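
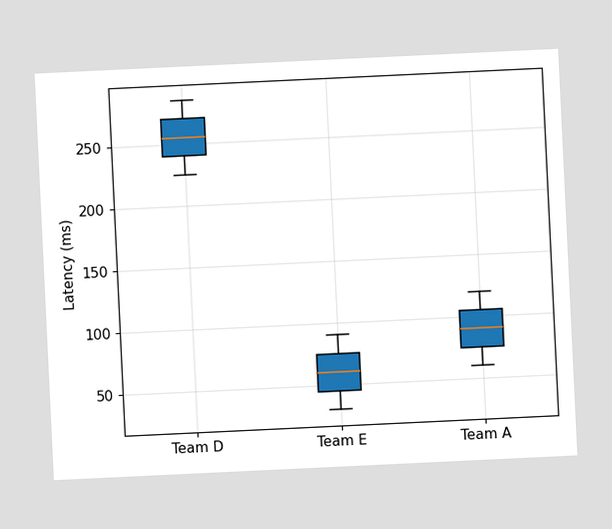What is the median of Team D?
The chart is tilted about 3° counter-clockwise. The median line in the Team D box sits at 255ms.

255ms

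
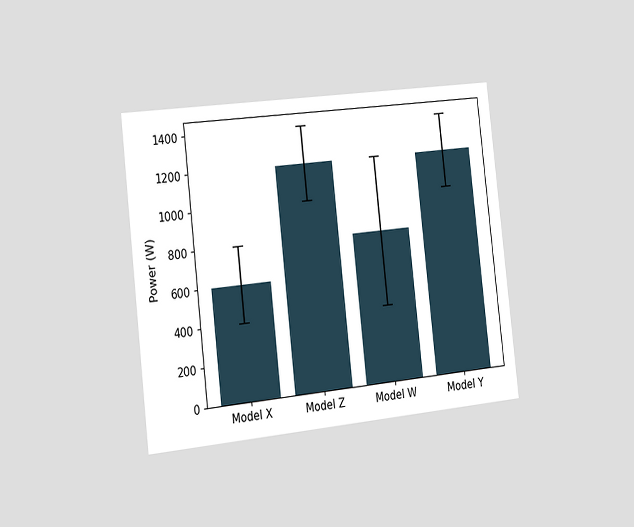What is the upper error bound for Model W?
1200W

The chart is tilted about 6° counter-clockwise and viewed slightly from the left. The Model W bar's upper whisker reaches 1200W.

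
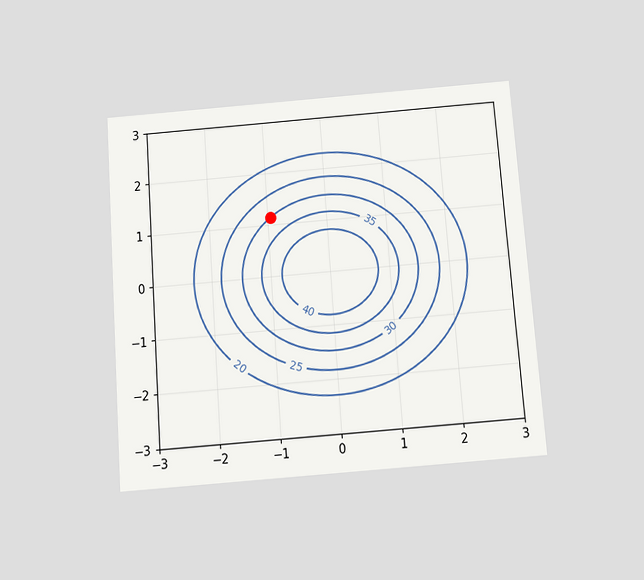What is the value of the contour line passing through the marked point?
30

The chart is tilted about 4° counter-clockwise and viewed slightly from below. The marked point sits on the contour labelled 30.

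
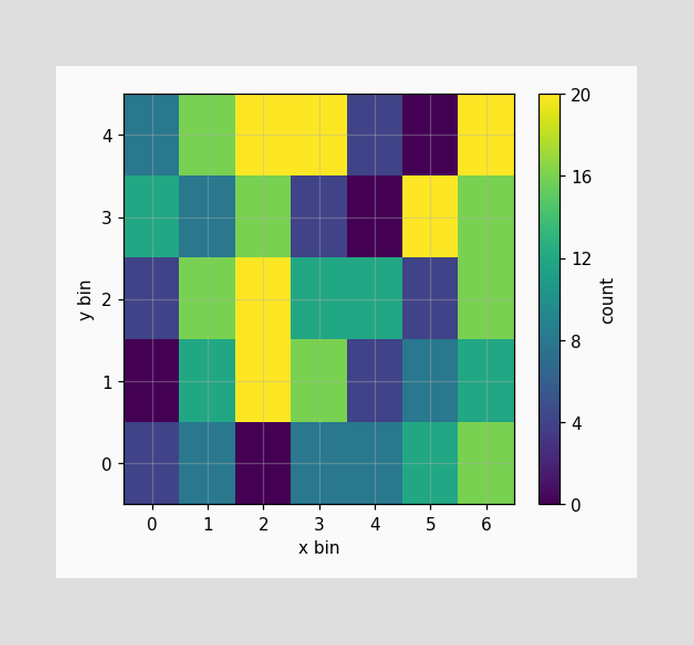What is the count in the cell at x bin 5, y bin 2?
4

Matching the cell (5, 2) against the colorbar gives 4.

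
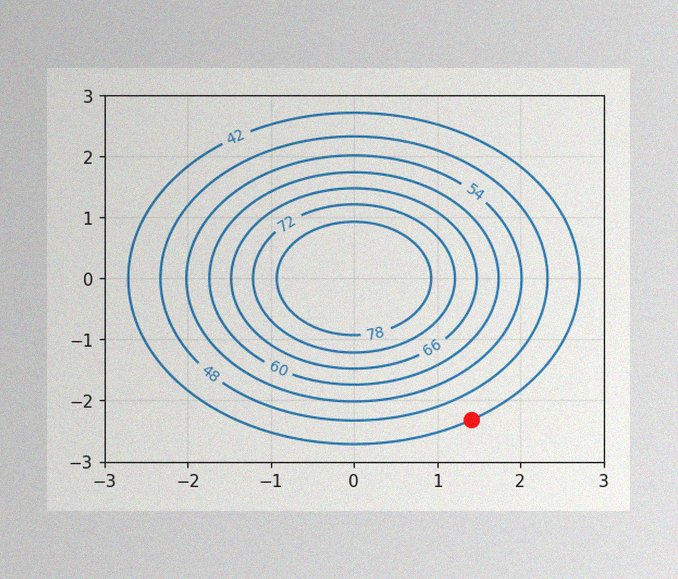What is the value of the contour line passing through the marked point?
The image has some photo noise and uneven lighting. The marked point sits on the contour labelled 42.

42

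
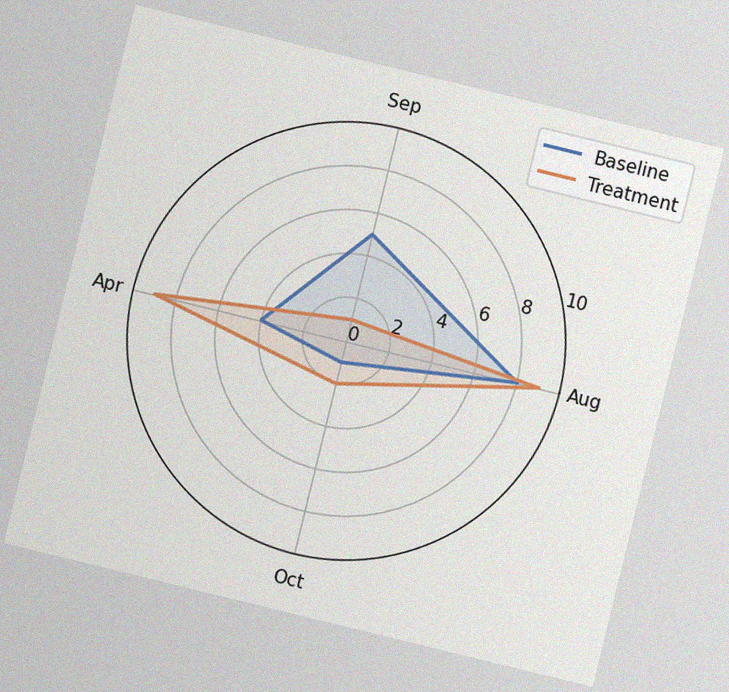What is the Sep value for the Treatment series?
The chart is tilted about 14° clockwise, with some photo noise. On the Sep axis, Treatment reaches 1.

1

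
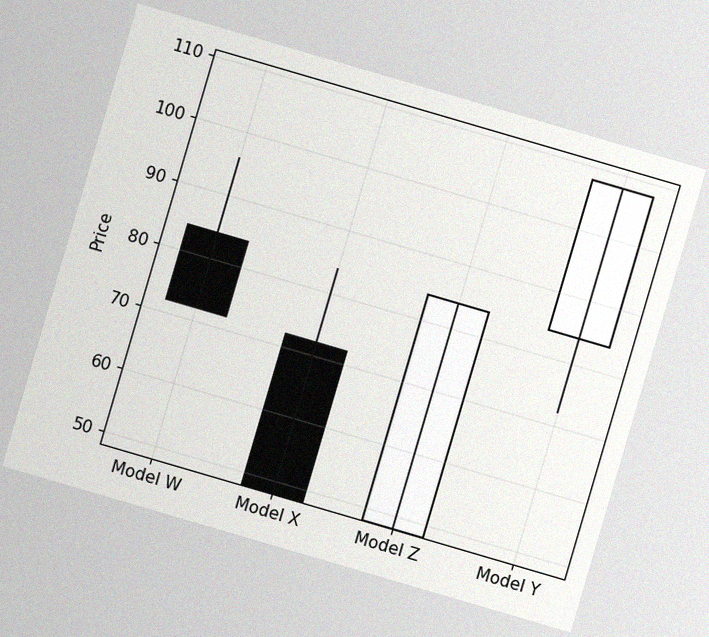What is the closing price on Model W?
The chart is tilted about 16° clockwise, with some photo noise. The Model W candle closes at 72.

72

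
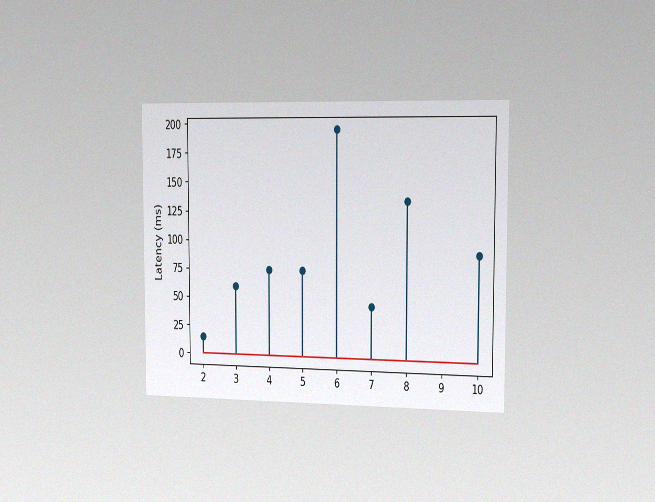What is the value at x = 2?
The chart is viewed slightly from the right, with some photo noise. The stem at x=2 reaches 15ms.

15ms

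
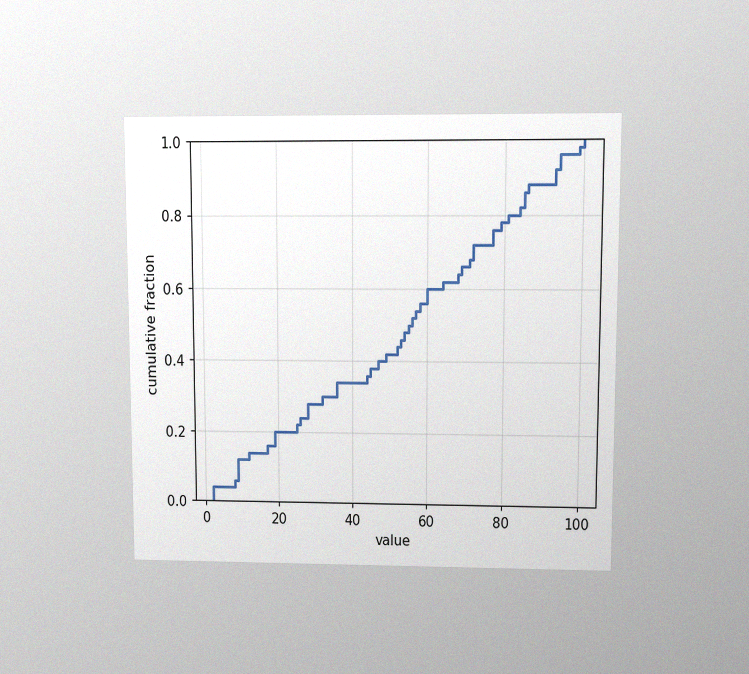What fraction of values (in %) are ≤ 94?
The chart is viewed at a slight angle, with some photo noise. At x=94 the ECDF step is at 96%.

96%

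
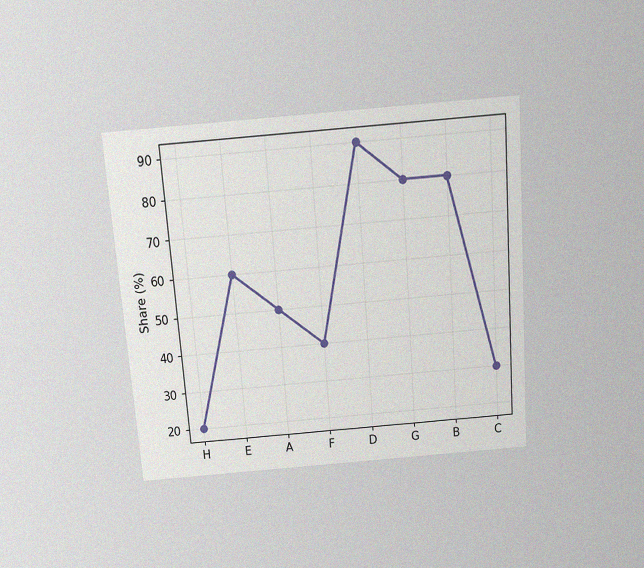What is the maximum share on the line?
90%

The chart is tilted about 4° counter-clockwise and viewed slightly from above, with some photo noise. The highest point is at D, and reading across to the y-axis gives 90%.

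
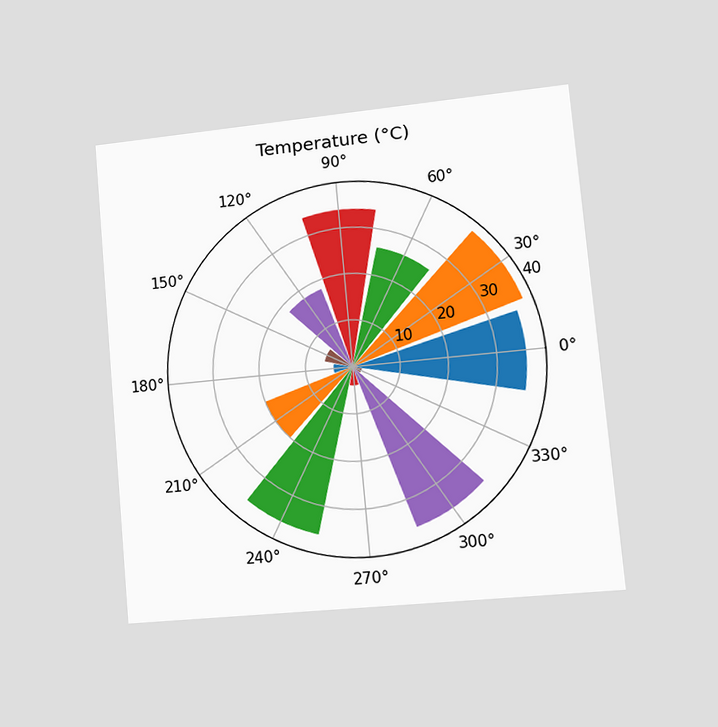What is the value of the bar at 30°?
38°C

The chart is tilted about 5° counter-clockwise and viewed at a slight angle. The bar at 30° reaches 38°C on the radial axis.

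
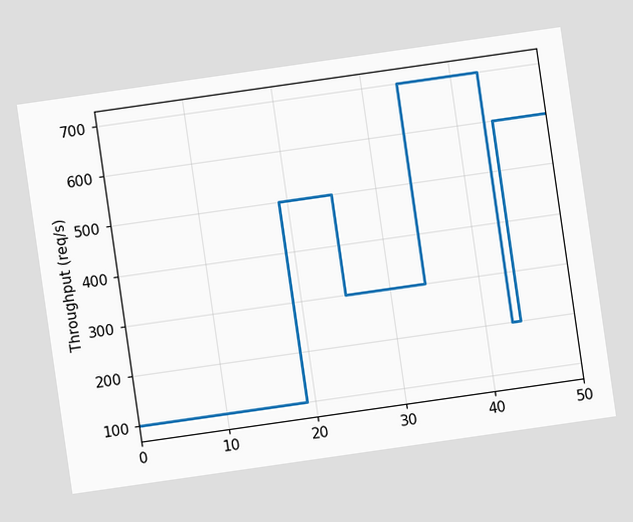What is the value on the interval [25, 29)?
The chart is tilted about 8° counter-clockwise. On [25, 29) the step sits at 300req/s.

300req/s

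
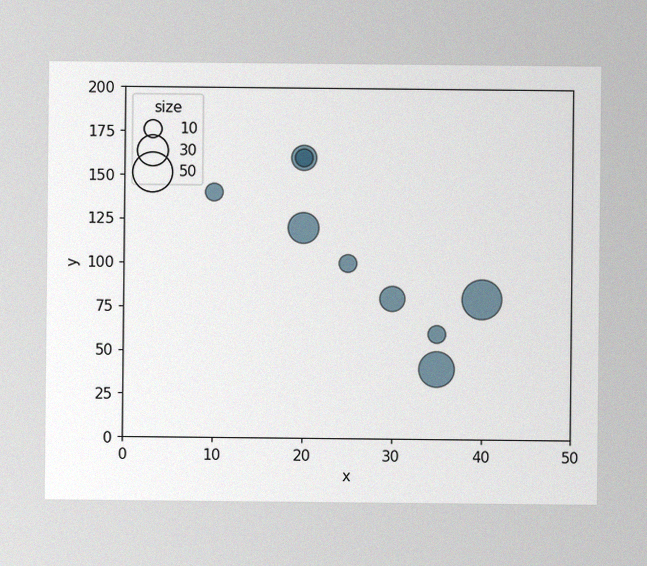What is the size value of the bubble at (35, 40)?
The image has some photo noise and uneven lighting. Matching the bubble at (35, 40) against the size legend gives 40.

40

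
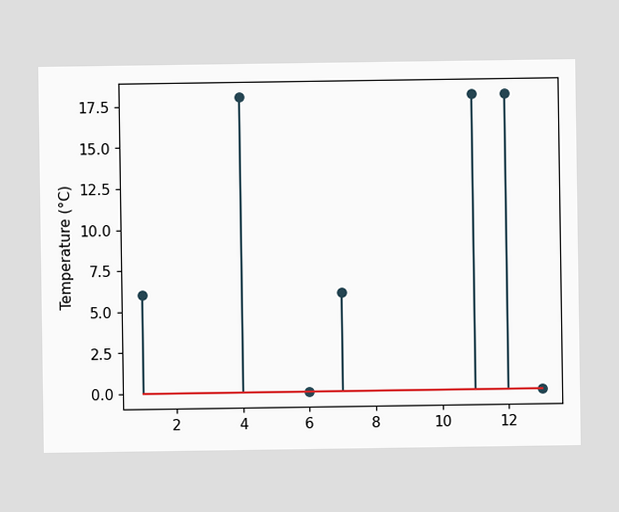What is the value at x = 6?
0°C

The stem at x=6 reaches 0°C.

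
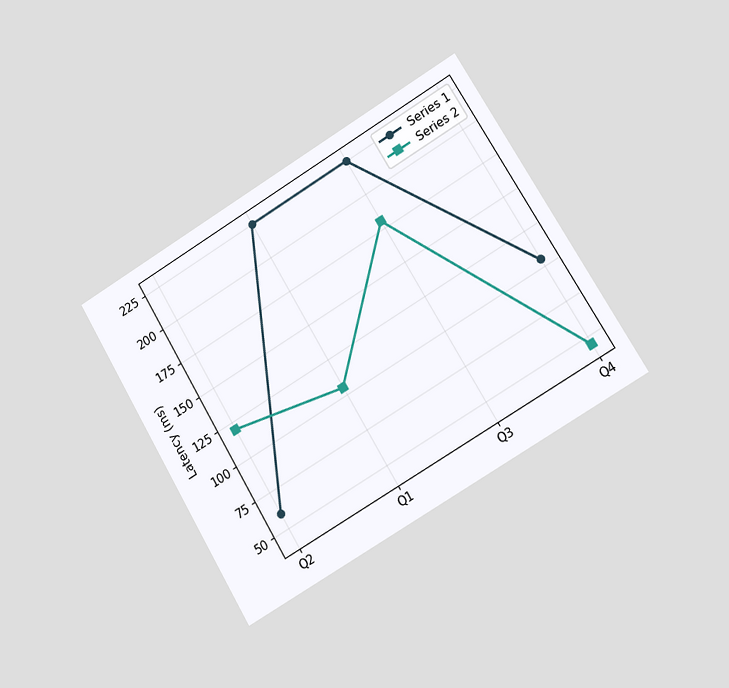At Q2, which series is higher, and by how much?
The chart is tilted about 31° counter-clockwise and viewed slightly from the right. At Q2, Series 2 sits above the other line by 60ms.

Series 2, by 60ms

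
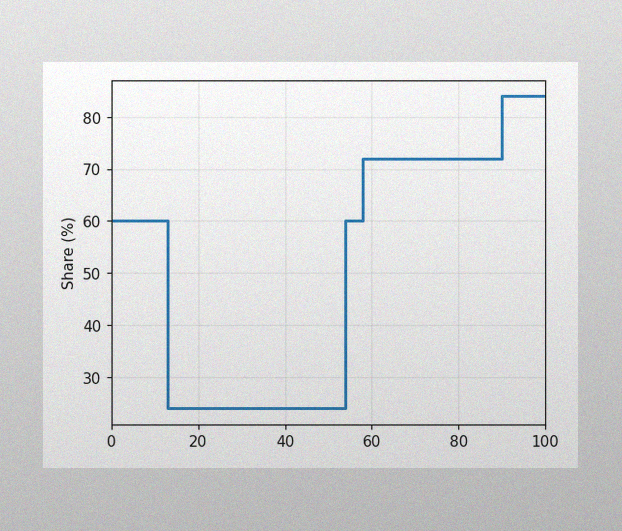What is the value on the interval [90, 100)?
The image has some photo noise and uneven lighting. On [90, 100) the step sits at 84%.

84%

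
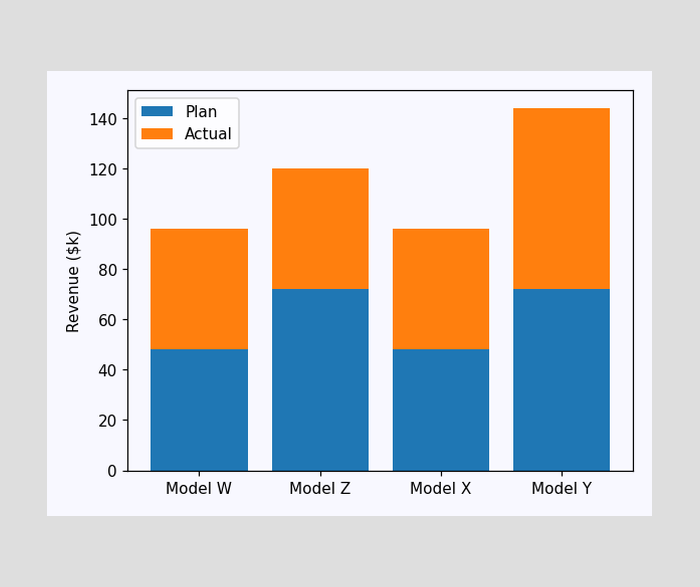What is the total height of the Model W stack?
The Model W stack's top reaches $96k on the y-axis.

$96k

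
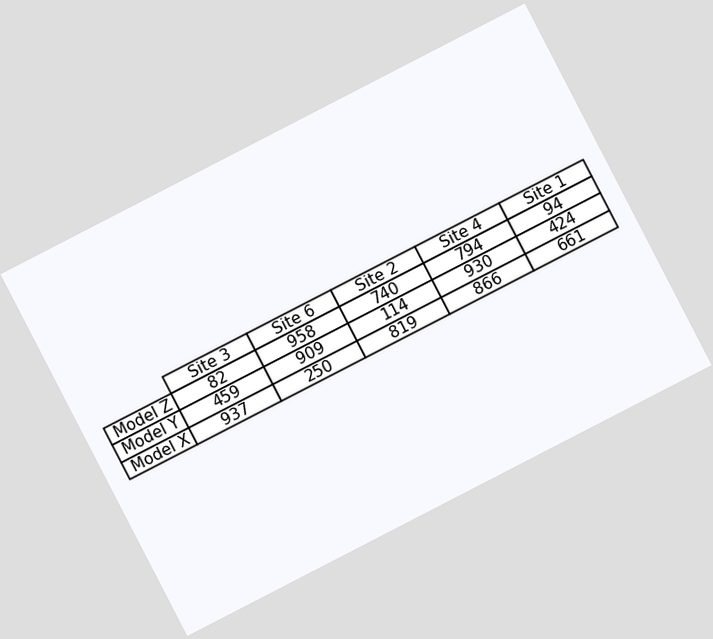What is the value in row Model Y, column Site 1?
The chart is tilted about 27° counter-clockwise. The (Model Y, Site 1) cell reads 424.

424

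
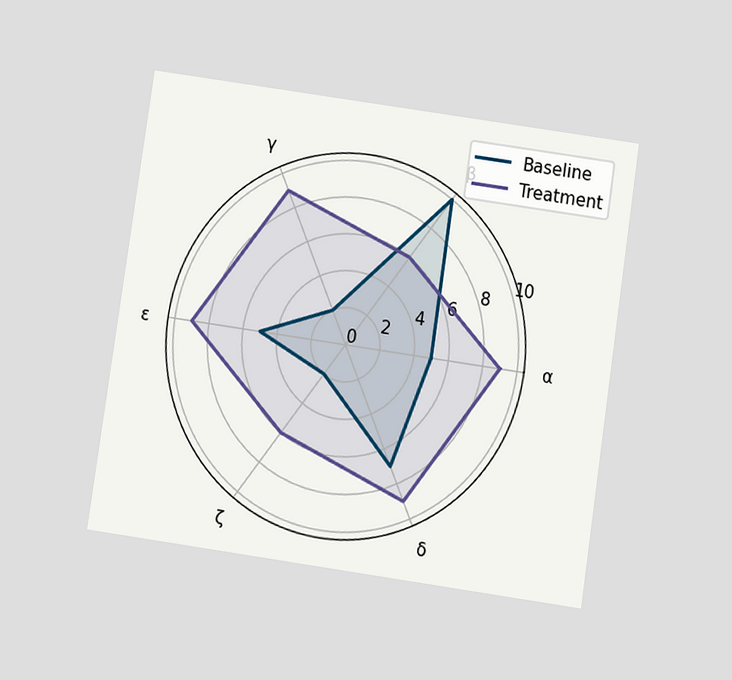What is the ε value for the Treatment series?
The chart is tilted about 8° clockwise and viewed slightly from below. On the ε axis, Treatment reaches 9.

9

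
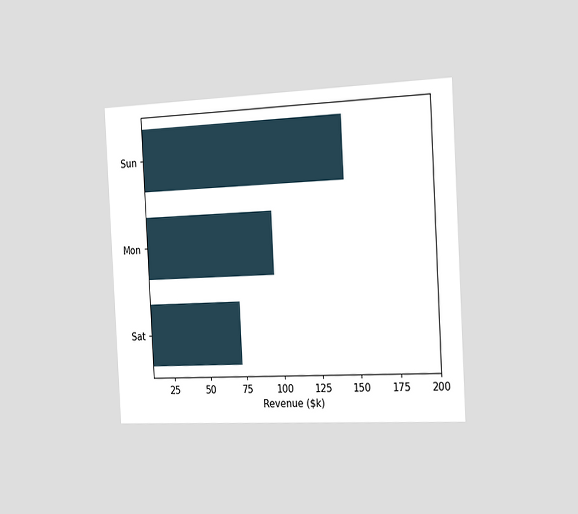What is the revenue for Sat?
The chart is tilted about 3° counter-clockwise and viewed slightly from the right. Reading along the chart's x-axis, the Sat bar reaches $72k.

$72k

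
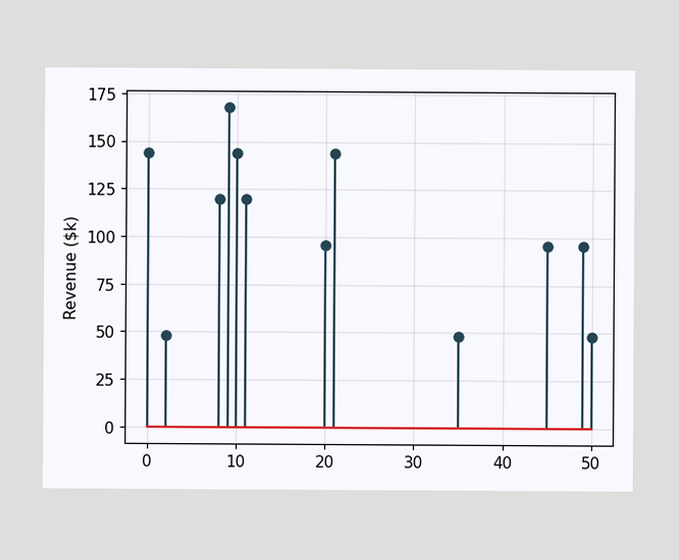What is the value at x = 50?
The stem at x=50 reaches $48k.

$48k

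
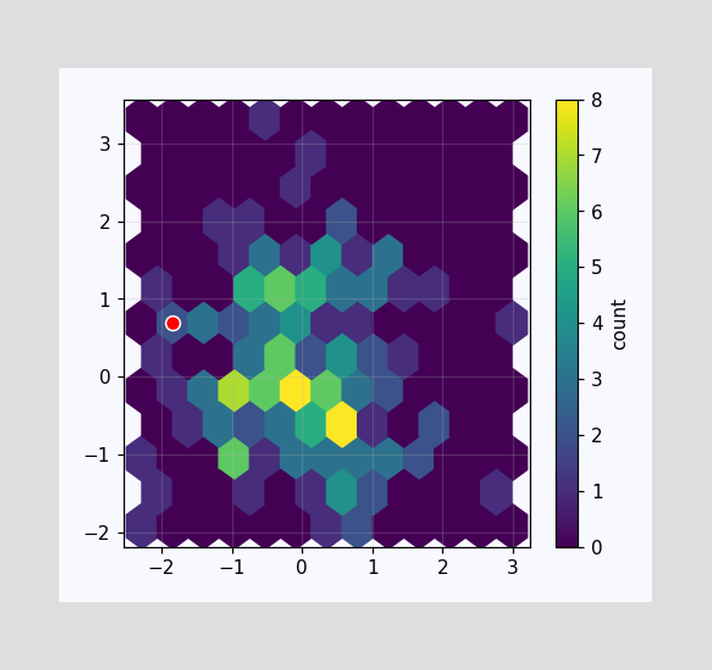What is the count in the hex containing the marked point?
The marked hex reads 2 on the colorbar.

2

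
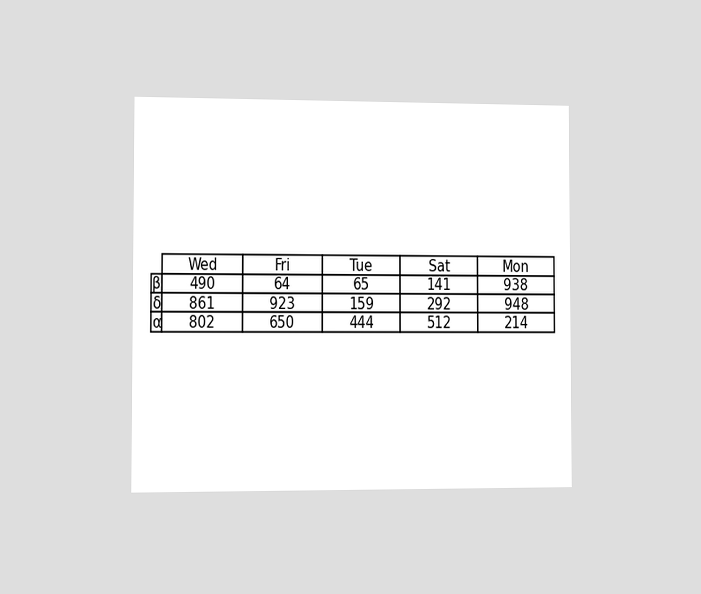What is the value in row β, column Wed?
The chart is viewed slightly from the left. The (β, Wed) cell reads 490.

490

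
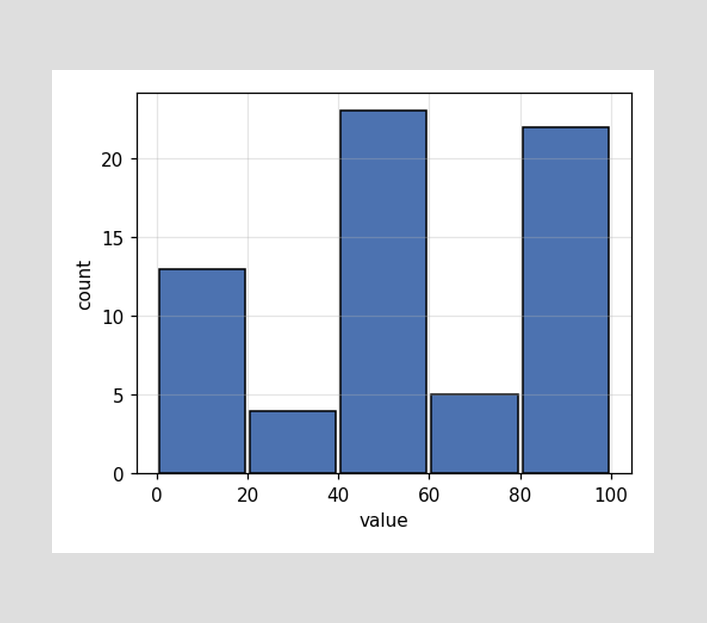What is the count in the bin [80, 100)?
22

The [80, 100) bin has height 22.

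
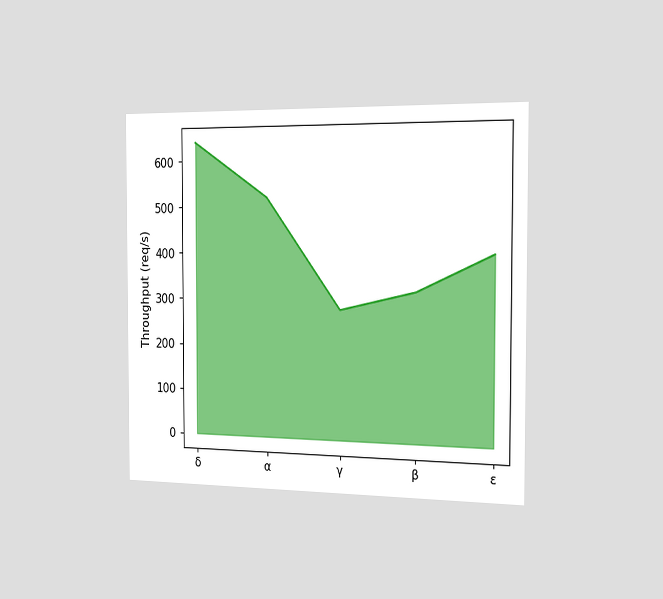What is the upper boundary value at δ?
640req/s

The chart is viewed slightly from the right. At δ the upper boundary is at 640req/s.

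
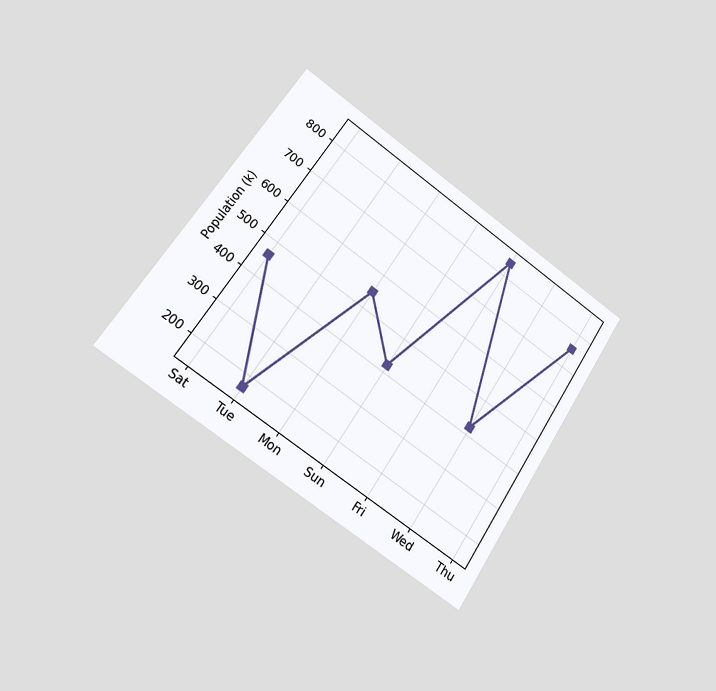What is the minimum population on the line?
The chart is tilted about 34° clockwise and viewed slightly from the left. The lowest point is at Tue, and reading across to the y-axis gives 168k.

168k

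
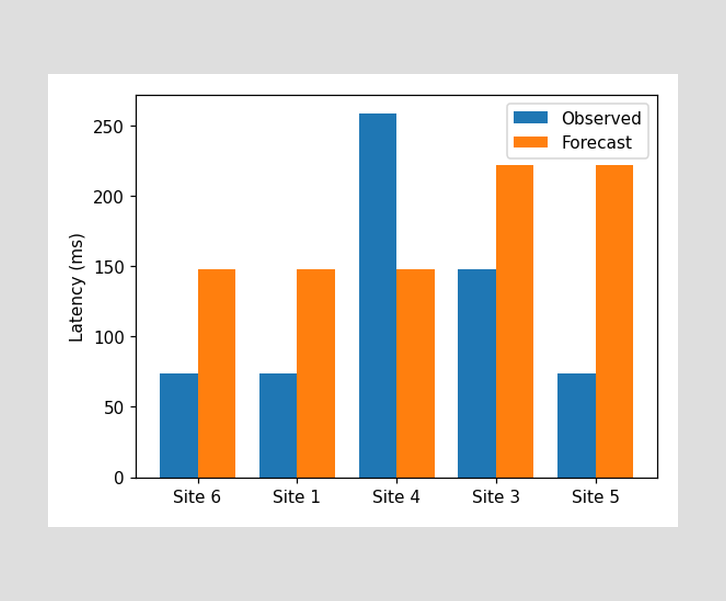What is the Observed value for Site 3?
The Observed bar at Site 3 reaches 148ms on the y-axis.

148ms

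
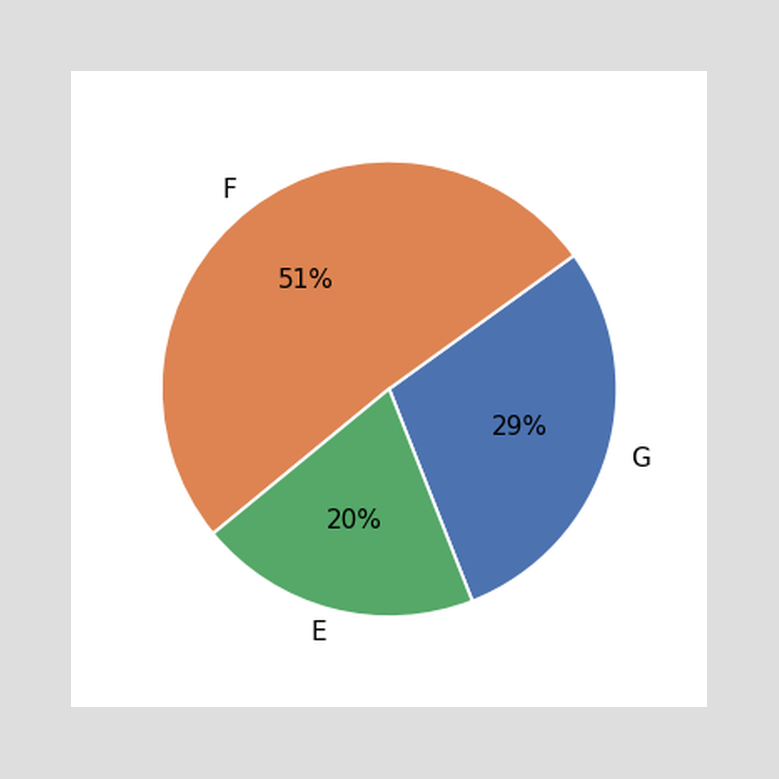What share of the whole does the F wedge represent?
The F slice takes up 51% of the pie.

51%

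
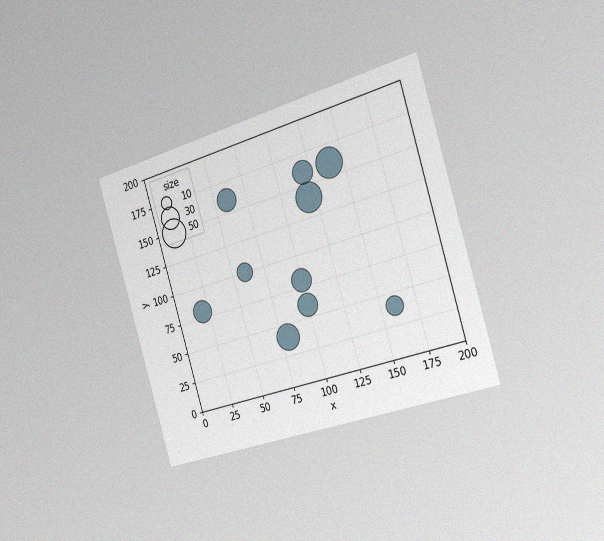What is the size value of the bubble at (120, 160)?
The chart is tilted about 17° counter-clockwise and viewed slightly from the right, with some photo noise. Matching the bubble at (120, 160) against the size legend gives 30.

30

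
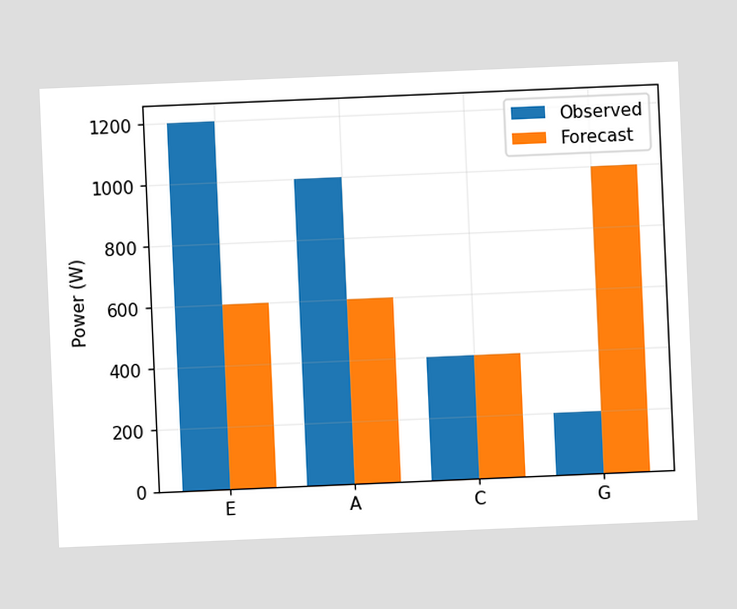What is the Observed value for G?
200W

The chart is tilted about 2° counter-clockwise. The Observed bar at G reaches 200W on the y-axis.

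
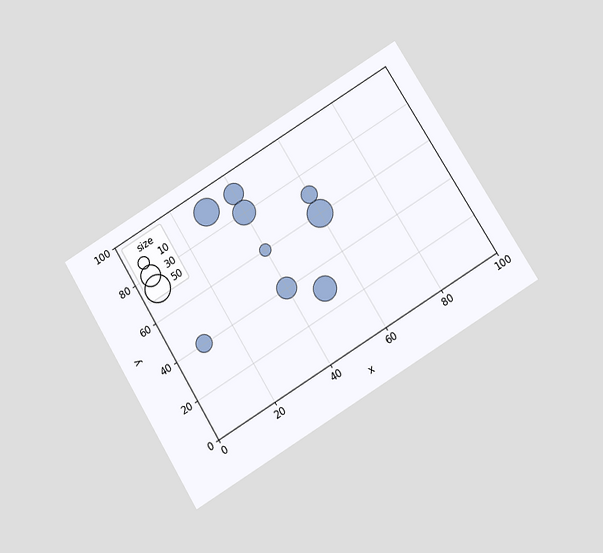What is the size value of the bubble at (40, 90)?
30

The chart is tilted about 31° counter-clockwise and viewed slightly from below. Matching the bubble at (40, 90) against the size legend gives 30.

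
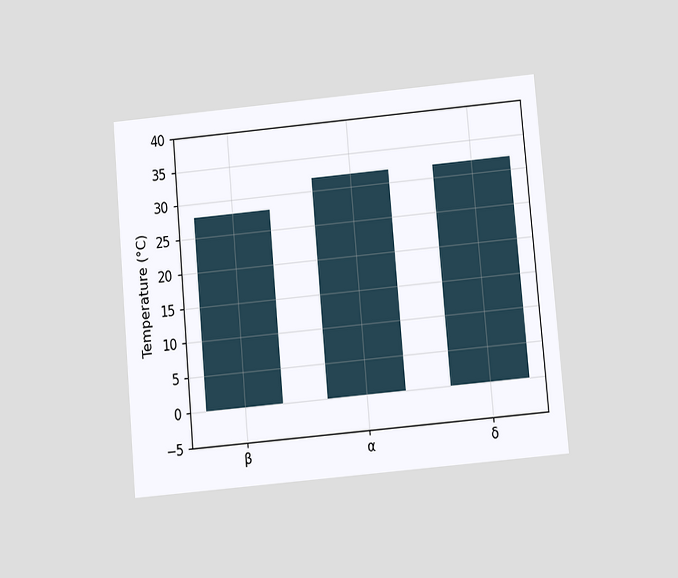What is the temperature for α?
32°C

The chart is tilted about 5° counter-clockwise and viewed slightly from below. Reading along the chart's y-axis, the α bar reaches 32°C.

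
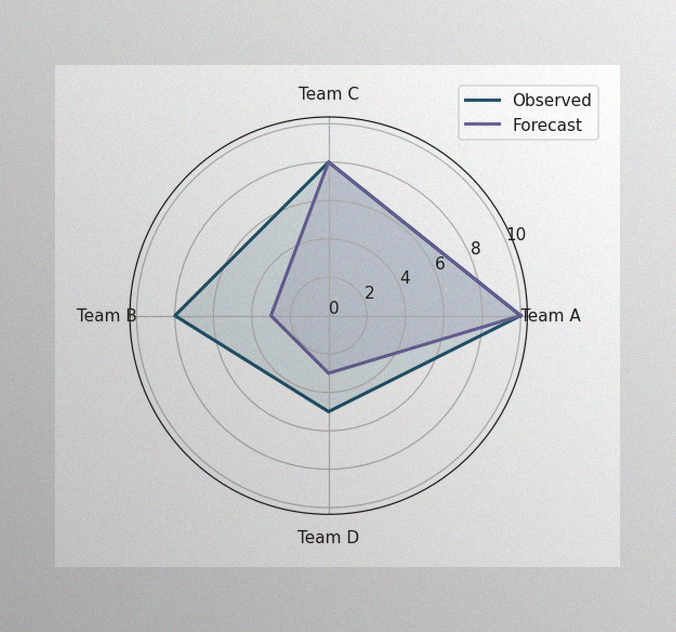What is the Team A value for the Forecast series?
The image has some photo noise and uneven lighting. On the Team A axis, Forecast reaches 10.

10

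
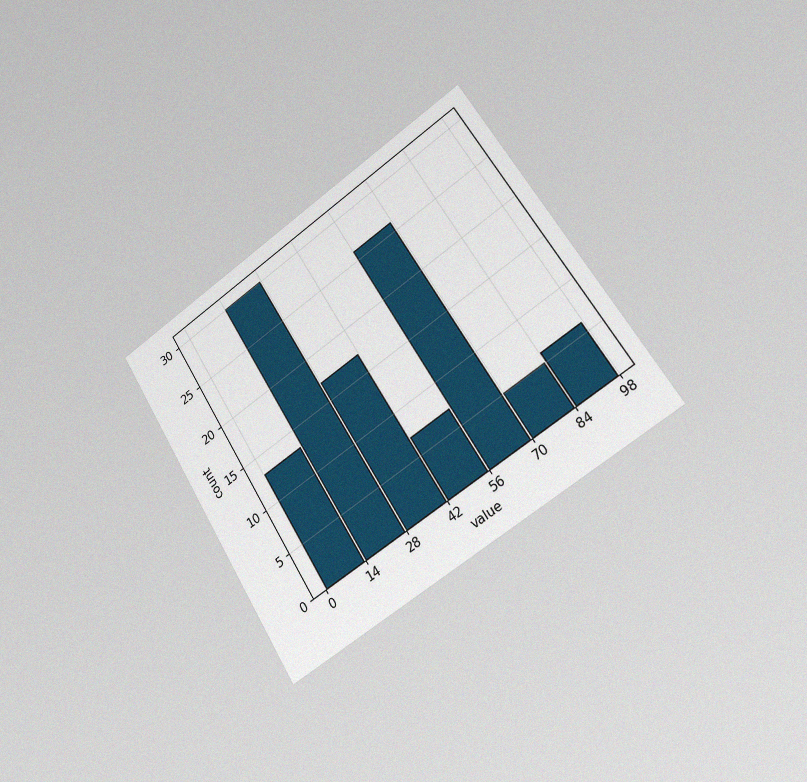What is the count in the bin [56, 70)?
The chart is tilted about 32° counter-clockwise and viewed slightly from the right, with some photo noise. The [56, 70) bin has height 26.

26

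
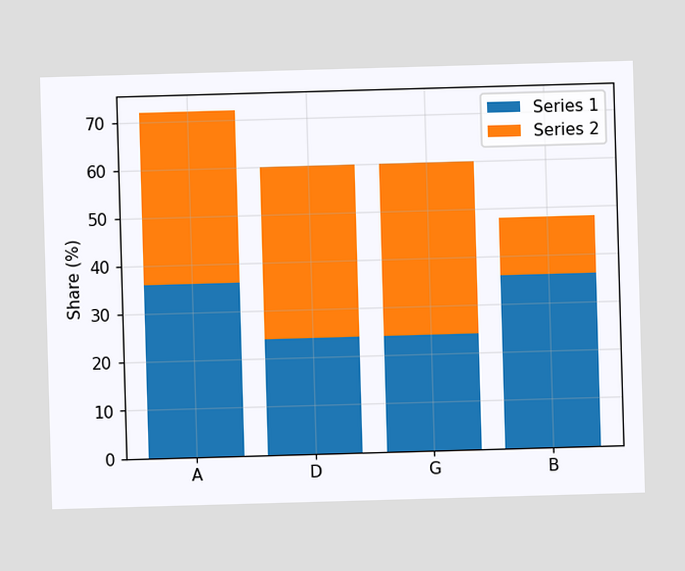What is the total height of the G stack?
The G stack's top reaches 60% on the y-axis.

60%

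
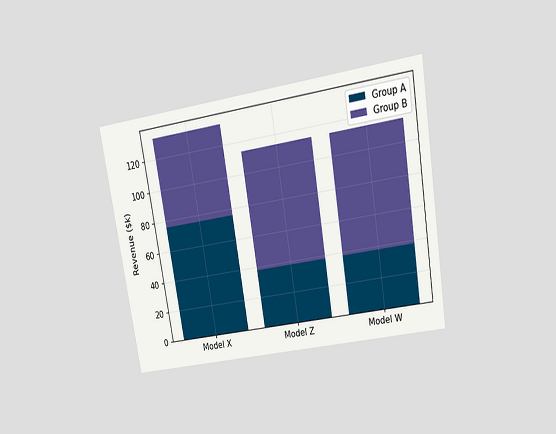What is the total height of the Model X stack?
The chart is tilted about 9° counter-clockwise and viewed at a slight angle. The Model X stack's top reaches $133k on the y-axis.

$133k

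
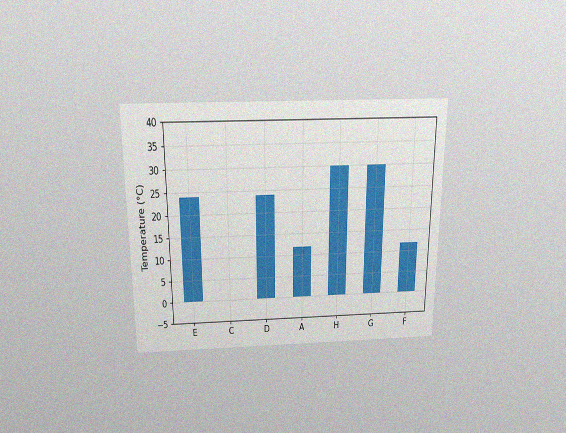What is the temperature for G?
The chart is viewed slightly from above, with some photo noise. Reading along the chart's y-axis, the G bar reaches 30°C.

30°C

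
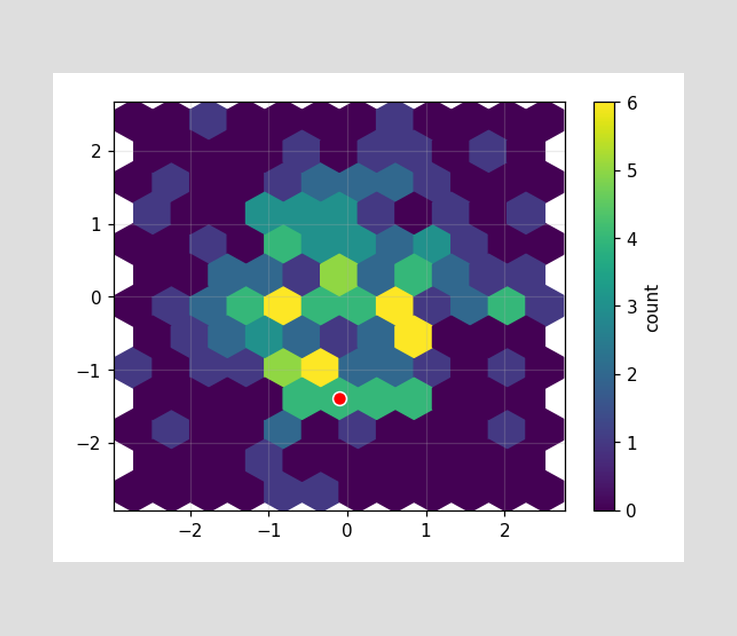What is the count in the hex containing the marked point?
4

The marked hex reads 4 on the colorbar.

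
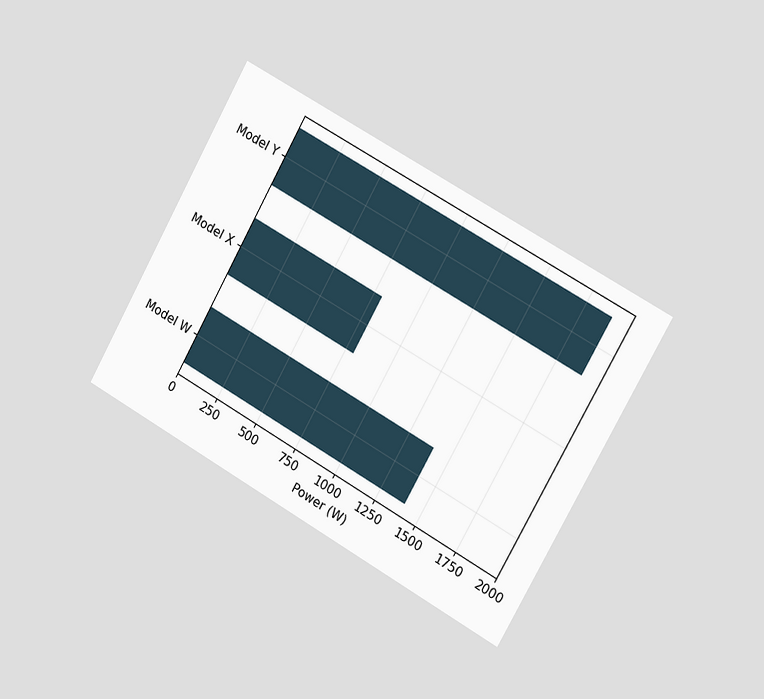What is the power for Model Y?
1900W

The chart is tilted about 29° clockwise and viewed slightly from the right. Reading along the chart's x-axis, the Model Y bar reaches 1900W.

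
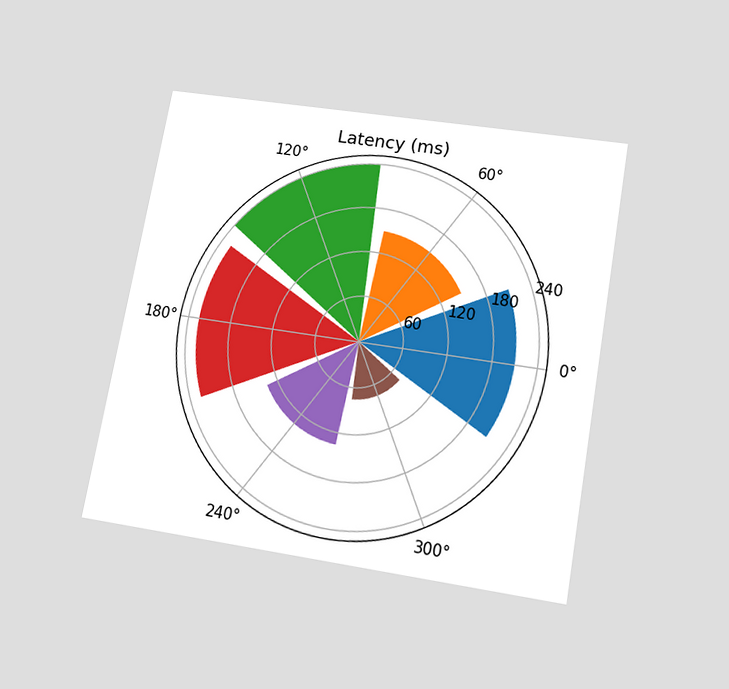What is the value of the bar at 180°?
The chart is tilted about 10° clockwise and viewed slightly from below. The bar at 180° reaches 225ms on the radial axis.

225ms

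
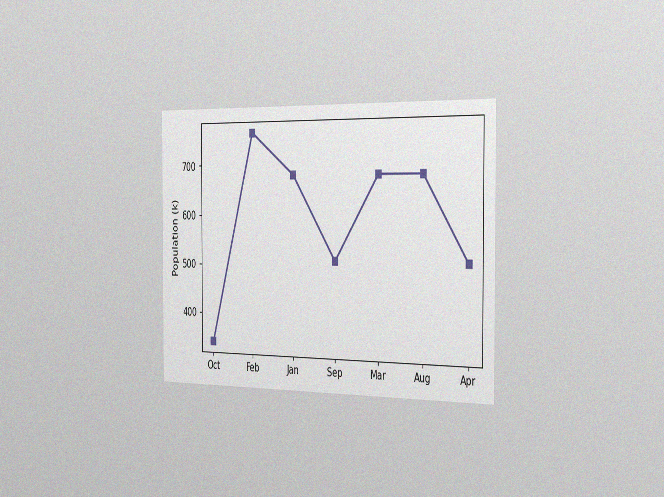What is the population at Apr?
510k

The chart is viewed slightly from the right, with some photo noise. At Apr, the line is at 510k.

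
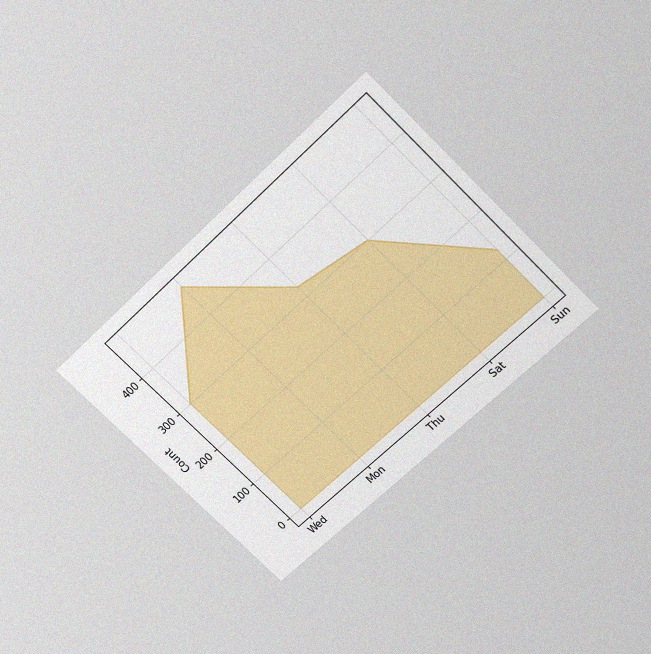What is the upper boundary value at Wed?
300

The chart is tilted about 45° counter-clockwise and viewed slightly from above, with some photo noise. At Wed the upper boundary is at 300.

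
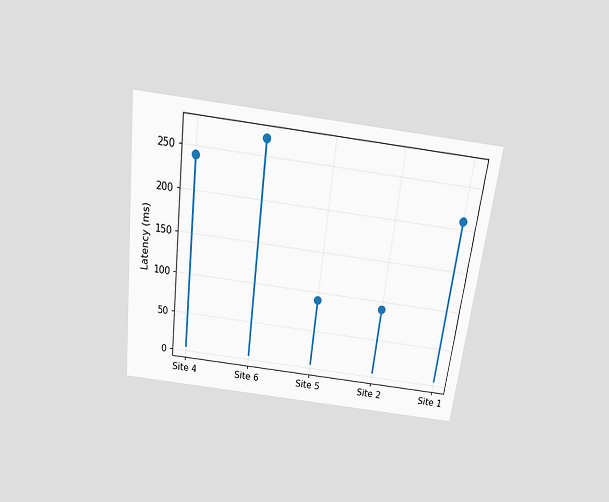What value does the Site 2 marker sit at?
90ms

The chart is tilted about 7° clockwise and viewed slightly from above. The Site 2 marker sits at 90ms.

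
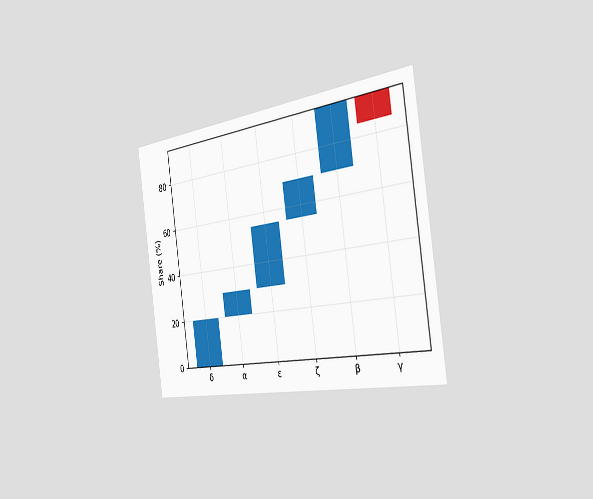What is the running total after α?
30%

The chart is tilted about 8° counter-clockwise and viewed slightly from the right. After α the running total reaches 30%.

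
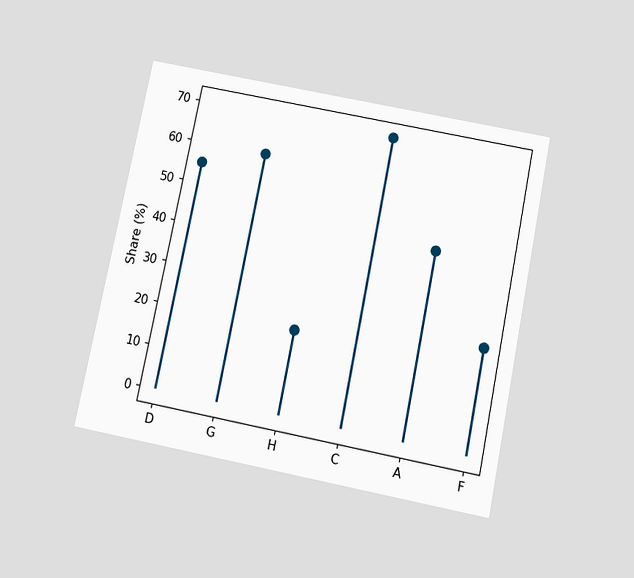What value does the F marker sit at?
25%

The chart is tilted about 12° clockwise and viewed slightly from below. The F marker sits at 25%.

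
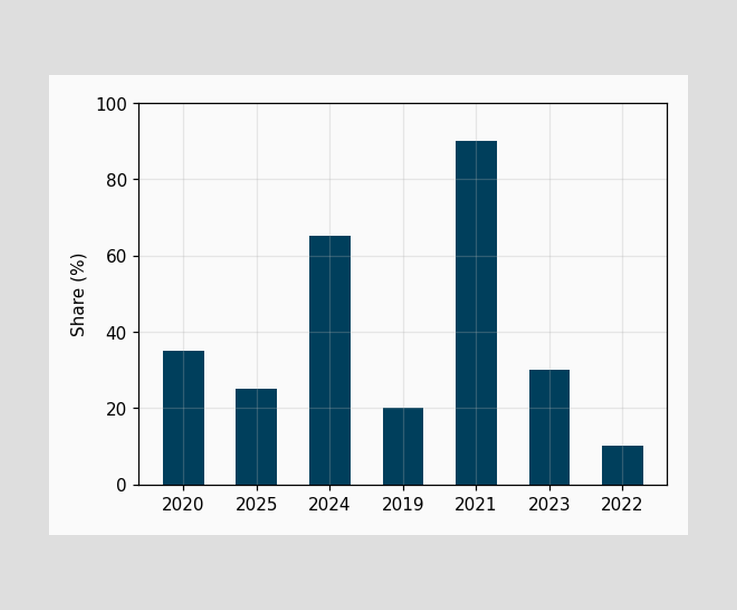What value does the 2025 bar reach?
Reading along the chart's y-axis, the 2025 bar reaches 25%.

25%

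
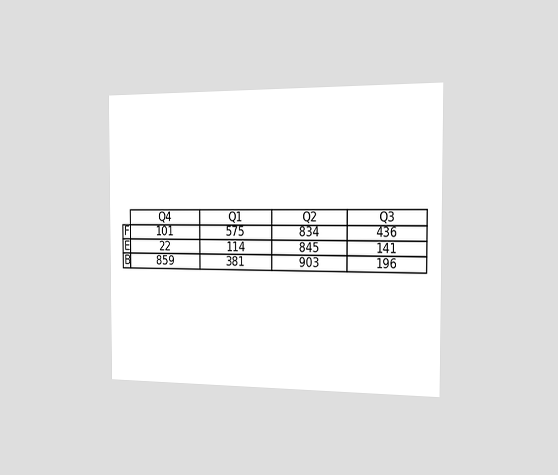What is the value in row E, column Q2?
The chart is viewed slightly from the right. The (E, Q2) cell reads 845.

845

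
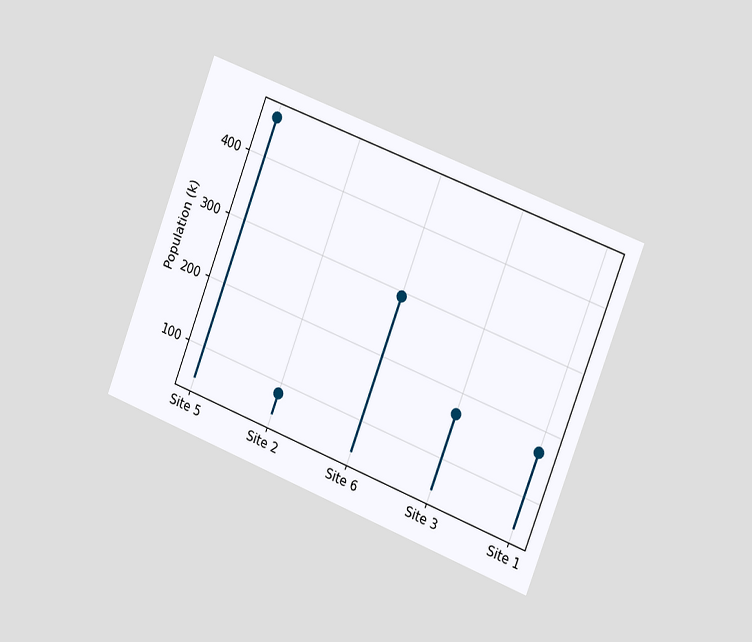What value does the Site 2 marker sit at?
The chart is tilted about 21° clockwise and viewed slightly from the right. The Site 2 marker sits at 84k.

84k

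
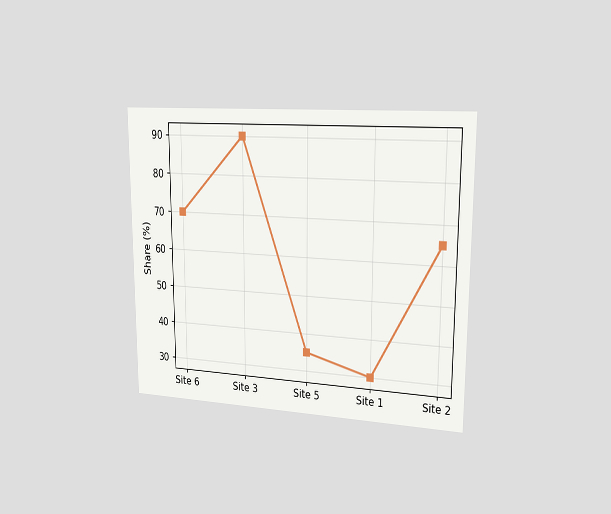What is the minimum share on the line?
The chart is viewed slightly from the right. The lowest point is at Site 1, and reading across to the y-axis gives 30%.

30%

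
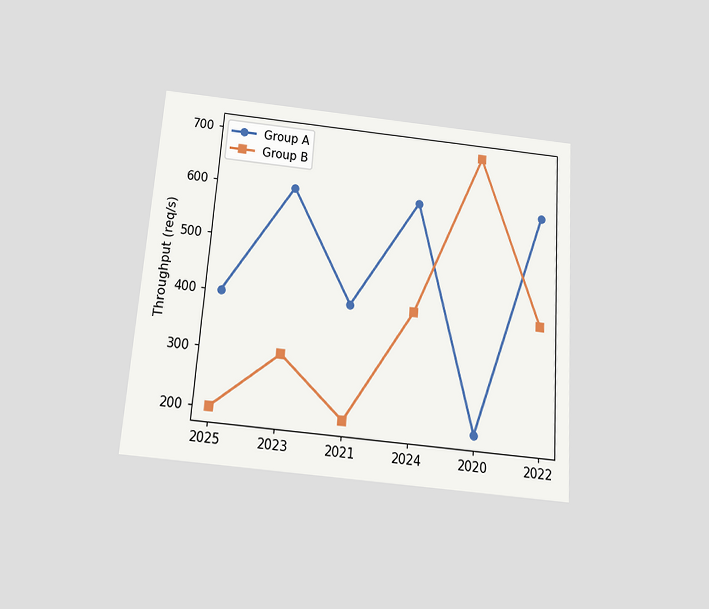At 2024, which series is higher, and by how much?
The chart is tilted about 4° clockwise and viewed slightly from below. At 2024, Group A sits above the other line by 200req/s.

Group A, by 200req/s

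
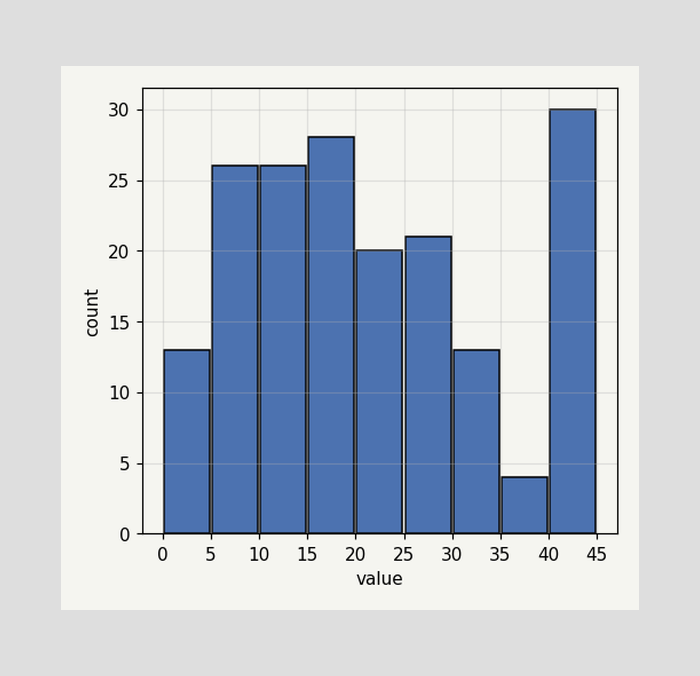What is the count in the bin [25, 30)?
The [25, 30) bin has height 21.

21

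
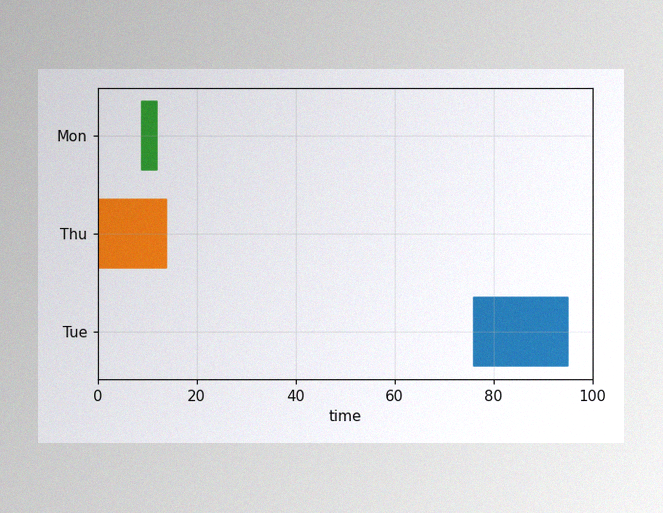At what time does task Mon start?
9

The image has some photo noise and uneven lighting. The Mon bar begins at t=9.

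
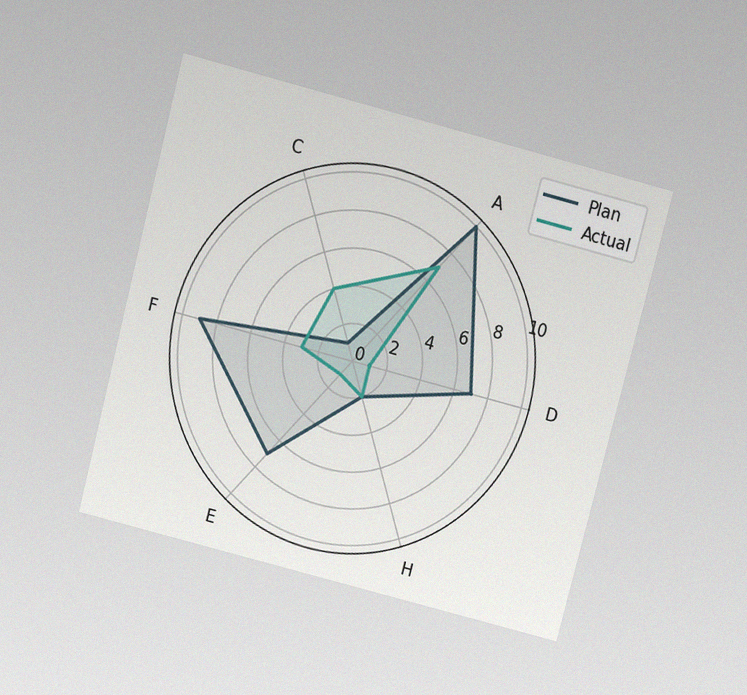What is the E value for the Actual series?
The chart is tilted about 15° clockwise and viewed slightly from above, with some photo noise. On the E axis, Actual reaches 1.

1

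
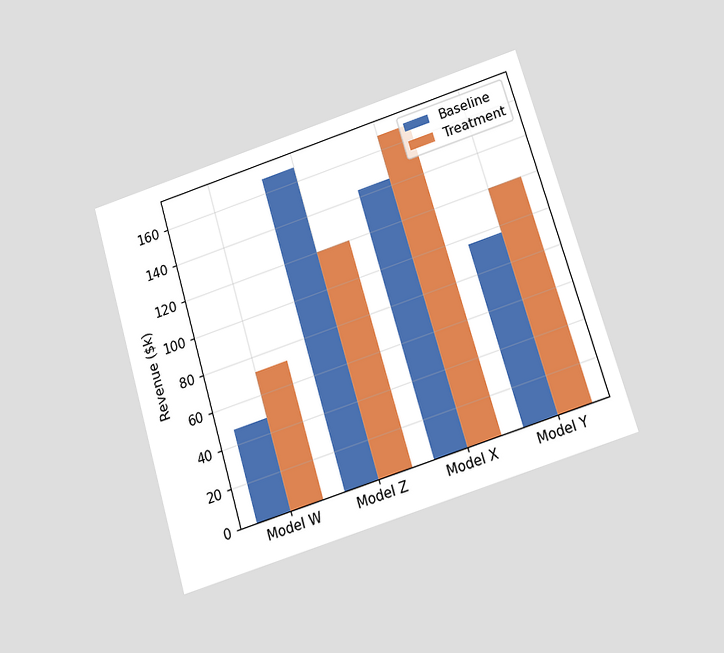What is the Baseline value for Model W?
The chart is tilted about 16° counter-clockwise and viewed slightly from below. The Baseline bar at Model W reaches $48k on the y-axis.

$48k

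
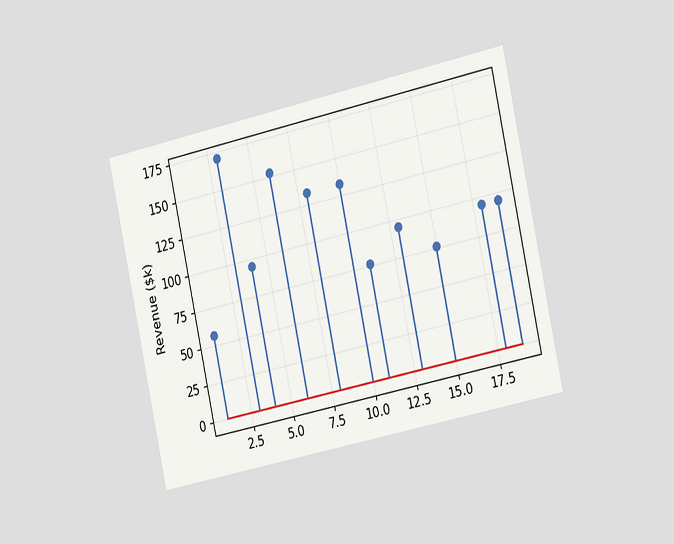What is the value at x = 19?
The chart is tilted about 12° counter-clockwise and viewed slightly from the right. The stem at x=19 reaches $95k.

$95k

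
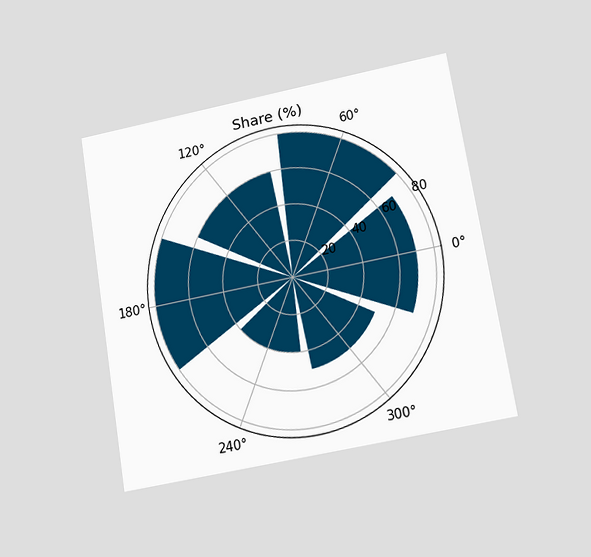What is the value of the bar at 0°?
The chart is tilted about 9° counter-clockwise and viewed at a slight angle. The bar at 0° reaches 70% on the radial axis.

70%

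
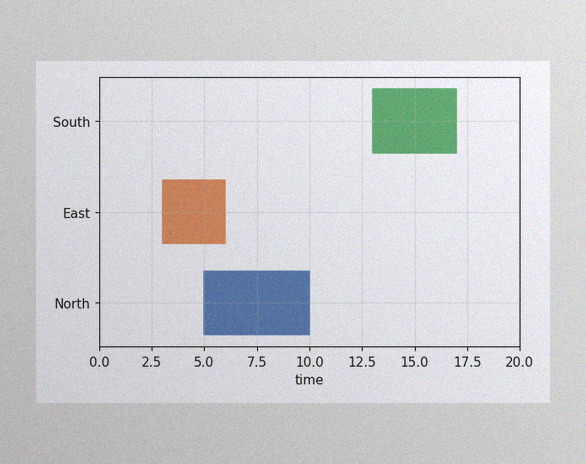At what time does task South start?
13

The image has some photo noise and uneven lighting. The South bar begins at t=13.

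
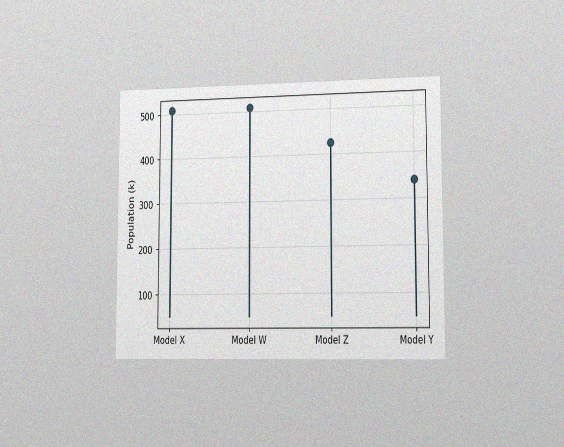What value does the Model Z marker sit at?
425k

The chart is viewed slightly from the right, with some photo noise. The Model Z marker sits at 425k.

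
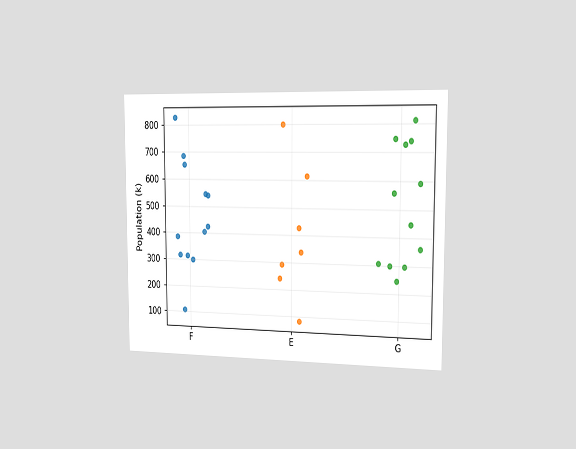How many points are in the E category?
7

The chart is viewed slightly from the right. Counting the markers in the E column gives 7.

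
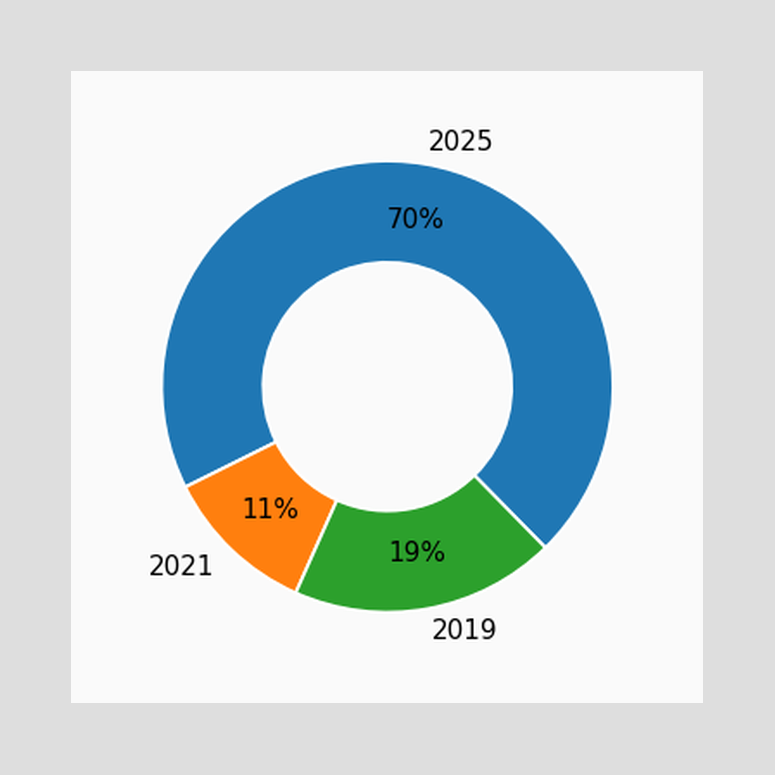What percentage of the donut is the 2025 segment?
The 2025 segment takes up 70% of the ring.

70%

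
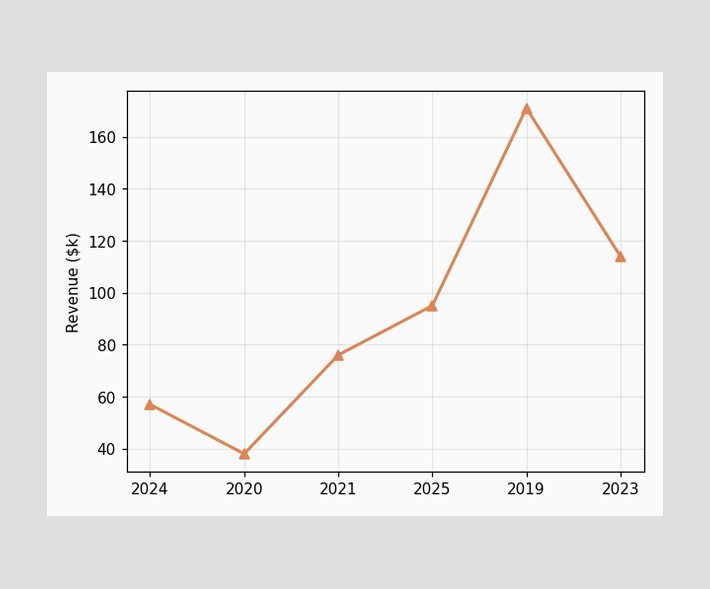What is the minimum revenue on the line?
The lowest point is at 2020, and reading across to the y-axis gives $38k.

$38k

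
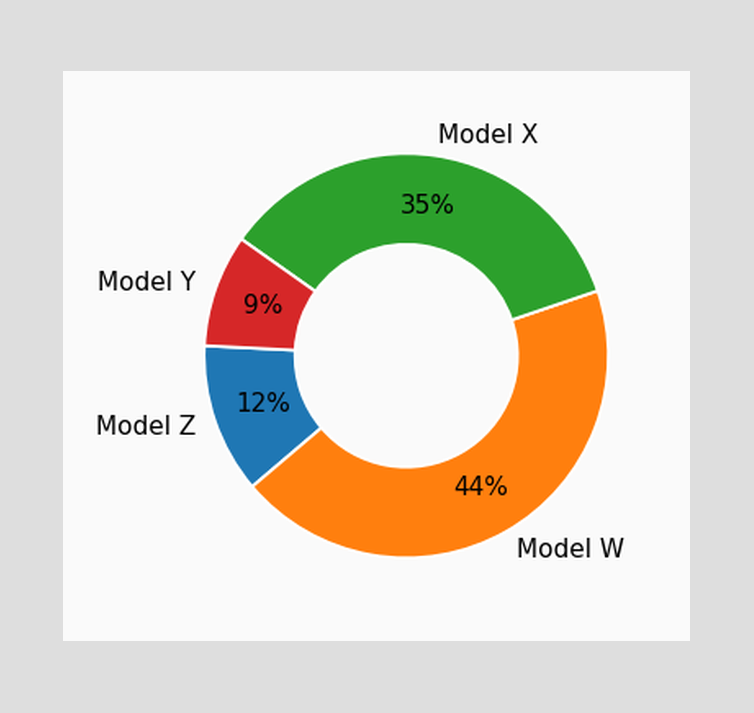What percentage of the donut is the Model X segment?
35%

The Model X segment takes up 35% of the ring.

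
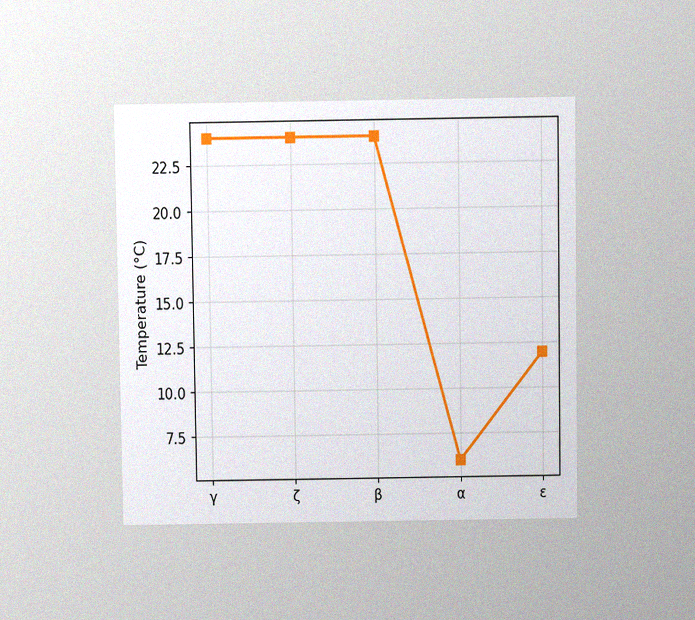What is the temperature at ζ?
24°C

The chart is viewed slightly from above, with some photo noise. At ζ, the line is at 24°C.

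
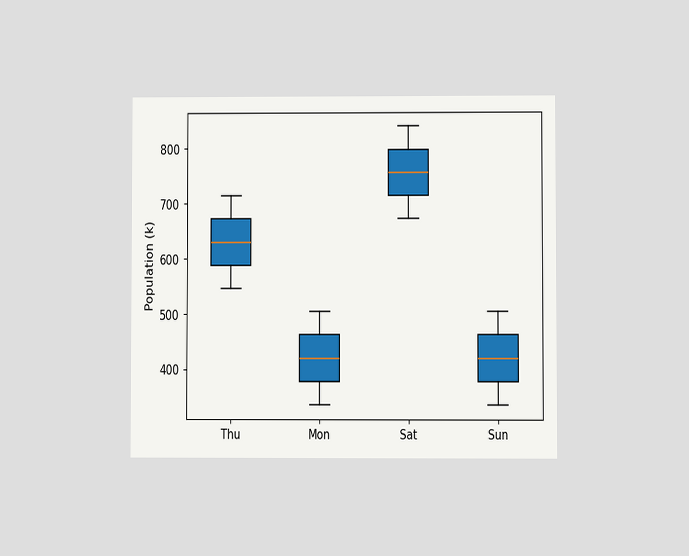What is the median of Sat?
756k

The chart is viewed at a slight angle. The median line in the Sat box sits at 756k.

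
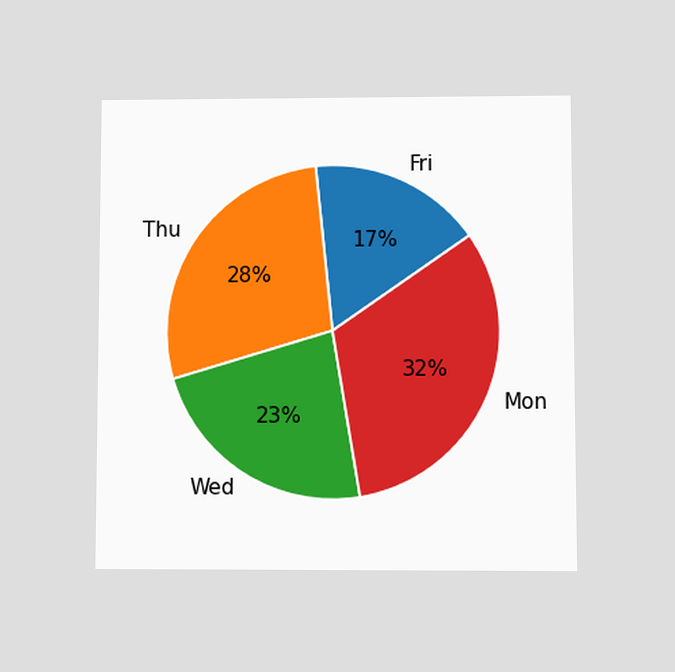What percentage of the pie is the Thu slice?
28%

The chart is viewed at a slight angle. The Thu slice takes up 28% of the pie.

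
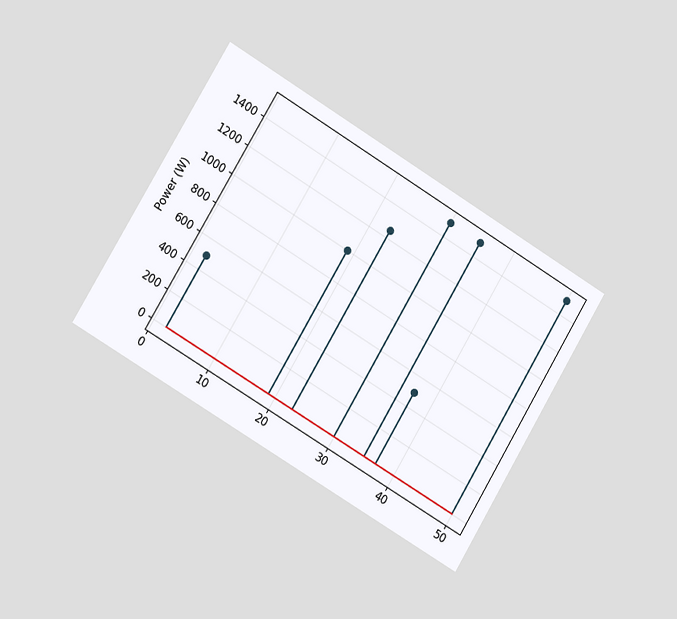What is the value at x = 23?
1250W

The chart is tilted about 31° clockwise and viewed slightly from the left. The stem at x=23 reaches 1250W.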